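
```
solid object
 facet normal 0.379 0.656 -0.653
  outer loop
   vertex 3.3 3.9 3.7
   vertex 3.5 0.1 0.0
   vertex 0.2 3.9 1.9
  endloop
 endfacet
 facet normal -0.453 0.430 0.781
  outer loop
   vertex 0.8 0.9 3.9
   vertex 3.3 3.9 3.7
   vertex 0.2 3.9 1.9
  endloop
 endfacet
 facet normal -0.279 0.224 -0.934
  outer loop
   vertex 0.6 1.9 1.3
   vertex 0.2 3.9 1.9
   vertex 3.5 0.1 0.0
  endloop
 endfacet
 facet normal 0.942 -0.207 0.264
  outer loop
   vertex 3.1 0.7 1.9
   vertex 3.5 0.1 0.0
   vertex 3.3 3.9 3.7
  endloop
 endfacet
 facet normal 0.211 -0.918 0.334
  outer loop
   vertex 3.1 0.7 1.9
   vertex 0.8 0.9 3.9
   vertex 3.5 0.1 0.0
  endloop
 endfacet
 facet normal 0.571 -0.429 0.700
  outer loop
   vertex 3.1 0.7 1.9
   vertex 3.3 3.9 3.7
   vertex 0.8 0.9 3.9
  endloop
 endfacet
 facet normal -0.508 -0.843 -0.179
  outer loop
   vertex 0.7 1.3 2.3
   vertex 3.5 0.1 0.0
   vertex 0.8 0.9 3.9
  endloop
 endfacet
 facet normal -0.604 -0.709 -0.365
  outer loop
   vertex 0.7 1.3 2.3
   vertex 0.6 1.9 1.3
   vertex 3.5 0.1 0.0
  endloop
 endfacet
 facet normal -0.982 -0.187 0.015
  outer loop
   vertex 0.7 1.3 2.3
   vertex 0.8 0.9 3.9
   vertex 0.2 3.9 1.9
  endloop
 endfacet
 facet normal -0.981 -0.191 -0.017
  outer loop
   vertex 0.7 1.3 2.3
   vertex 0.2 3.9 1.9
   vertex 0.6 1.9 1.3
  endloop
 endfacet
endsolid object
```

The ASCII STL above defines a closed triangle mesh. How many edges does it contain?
15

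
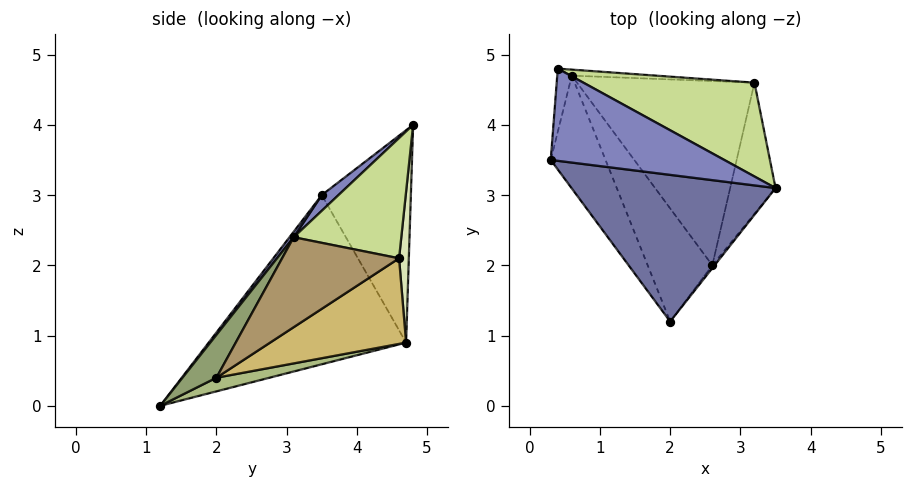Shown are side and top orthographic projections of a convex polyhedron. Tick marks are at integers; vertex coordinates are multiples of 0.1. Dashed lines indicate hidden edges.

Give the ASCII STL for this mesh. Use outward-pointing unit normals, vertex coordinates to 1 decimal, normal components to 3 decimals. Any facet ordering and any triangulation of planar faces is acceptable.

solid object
 facet normal 0.017 -0.789 0.614
  outer loop
   vertex 2.0 1.2 0.0
   vertex 3.5 3.1 2.4
   vertex 0.3 3.5 3.0
  endloop
 endfacet
 facet normal 0.071 -0.612 0.788
  outer loop
   vertex 0.4 4.8 4.0
   vertex 0.3 3.5 3.0
   vertex 3.5 3.1 2.4
  endloop
 endfacet
 facet normal -0.911 -0.289 -0.295
  outer loop
   vertex 0.6 4.7 0.9
   vertex 2.0 1.2 0.0
   vertex 0.3 3.5 3.0
  endloop
 endfacet
 facet normal -0.989 0.128 -0.068
  outer loop
   vertex 0.6 4.7 0.9
   vertex 0.3 3.5 3.0
   vertex 0.4 4.8 4.0
  endloop
 endfacet
 facet normal 0.809 -0.586 -0.042
  outer loop
   vertex 2.6 2.0 0.4
   vertex 3.5 3.1 2.4
   vertex 2.0 1.2 0.0
  endloop
 endfacet
 facet normal 0.196 0.317 -0.928
  outer loop
   vertex 2.6 2.0 0.4
   vertex 2.0 1.2 0.0
   vertex 0.6 4.7 0.9
  endloop
 endfacet
 facet normal 0.554 0.268 0.788
  outer loop
   vertex 3.2 4.6 2.1
   vertex 0.4 4.8 4.0
   vertex 3.5 3.1 2.4
  endloop
 endfacet
 facet normal 0.052 0.998 -0.029
  outer loop
   vertex 3.2 4.6 2.1
   vertex 0.6 4.7 0.9
   vertex 0.4 4.8 4.0
  endloop
 endfacet
 facet normal 0.889 0.088 -0.449
  outer loop
   vertex 3.2 4.6 2.1
   vertex 3.5 3.1 2.4
   vertex 2.6 2.0 0.4
  endloop
 endfacet
 facet normal 0.390 0.439 -0.809
  outer loop
   vertex 3.2 4.6 2.1
   vertex 2.6 2.0 0.4
   vertex 0.6 4.7 0.9
  endloop
 endfacet
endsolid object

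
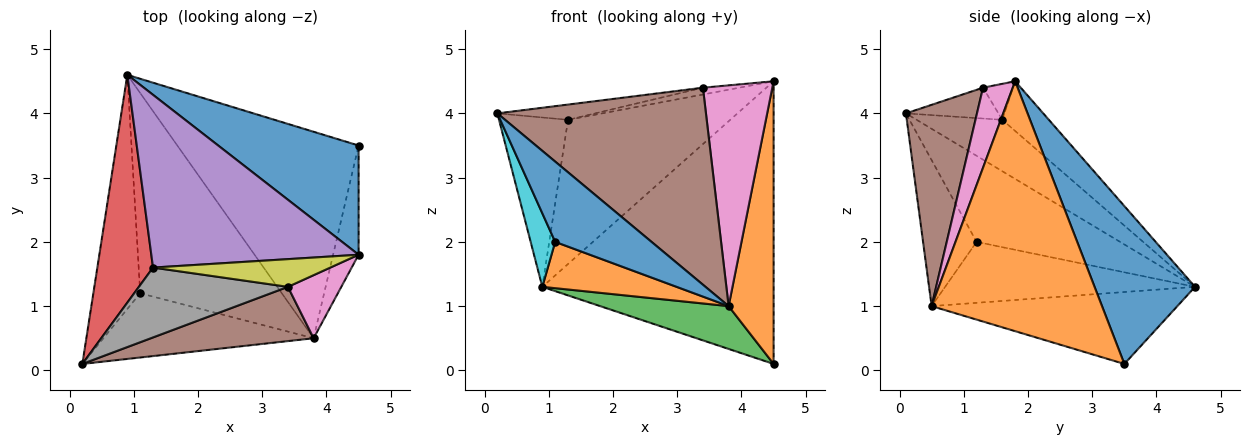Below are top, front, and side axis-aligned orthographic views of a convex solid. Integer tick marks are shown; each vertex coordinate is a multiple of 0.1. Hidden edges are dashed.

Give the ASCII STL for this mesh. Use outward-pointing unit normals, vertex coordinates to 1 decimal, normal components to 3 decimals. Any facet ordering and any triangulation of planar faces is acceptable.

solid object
 facet normal 0.376 0.865 0.334
  outer loop
   vertex 4.5 3.5 0.1
   vertex 0.9 4.6 1.3
   vertex 4.5 1.8 4.5
  endloop
 endfacet
 facet normal 0.962 -0.254 -0.098
  outer loop
   vertex 3.8 0.5 1.0
   vertex 4.5 3.5 0.1
   vertex 4.5 1.8 4.5
  endloop
 endfacet
 facet normal -0.362 -0.189 -0.913
  outer loop
   vertex 3.8 0.5 1.0
   vertex 0.9 4.6 1.3
   vertex 4.5 3.5 0.1
  endloop
 endfacet
 facet normal -0.595 0.479 0.645
  outer loop
   vertex 1.3 1.6 3.9
   vertex 0.9 4.6 1.3
   vertex 0.2 0.1 4.0
  endloop
 endfacet
 facet normal -0.181 0.630 0.755
  outer loop
   vertex 1.3 1.6 3.9
   vertex 4.5 1.8 4.5
   vertex 0.9 4.6 1.3
  endloop
 endfacet
 facet normal 0.312 -0.916 0.252
  outer loop
   vertex 3.4 1.3 4.4
   vertex 0.2 0.1 4.0
   vertex 3.8 0.5 1.0
  endloop
 endfacet
 facet normal 0.381 -0.889 0.254
  outer loop
   vertex 3.4 1.3 4.4
   vertex 3.8 0.5 1.0
   vertex 4.5 1.8 4.5
  endloop
 endfacet
 facet normal -0.198 0.209 0.958
  outer loop
   vertex 3.4 1.3 4.4
   vertex 1.3 1.6 3.9
   vertex 0.2 0.1 4.0
  endloop
 endfacet
 facet normal -0.193 0.235 0.953
  outer loop
   vertex 3.4 1.3 4.4
   vertex 4.5 1.8 4.5
   vertex 1.3 1.6 3.9
  endloop
 endfacet
 facet normal -0.869 -0.148 -0.473
  outer loop
   vertex 1.1 1.2 2.0
   vertex 0.2 0.1 4.0
   vertex 0.9 4.6 1.3
  endloop
 endfacet
 facet normal -0.398 -0.716 -0.573
  outer loop
   vertex 1.1 1.2 2.0
   vertex 3.8 0.5 1.0
   vertex 0.2 0.1 4.0
  endloop
 endfacet
 facet normal -0.387 -0.208 -0.899
  outer loop
   vertex 1.1 1.2 2.0
   vertex 0.9 4.6 1.3
   vertex 3.8 0.5 1.0
  endloop
 endfacet
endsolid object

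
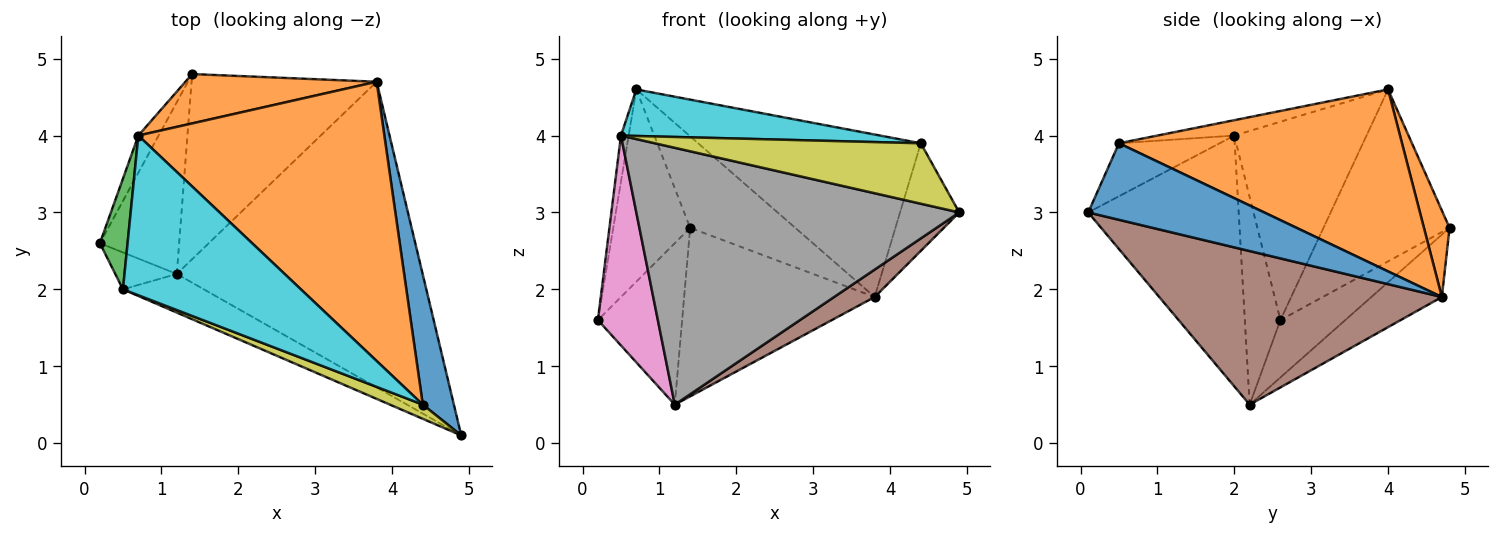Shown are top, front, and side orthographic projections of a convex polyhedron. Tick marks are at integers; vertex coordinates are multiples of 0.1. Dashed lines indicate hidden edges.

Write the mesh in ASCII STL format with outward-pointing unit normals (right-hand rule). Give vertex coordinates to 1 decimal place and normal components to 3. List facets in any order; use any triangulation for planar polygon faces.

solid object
 facet normal -0.850 0.518 -0.100
  outer loop
   vertex 0.7 4.0 4.6
   vertex 1.4 4.8 2.8
   vertex 0.2 2.6 1.6
  endloop
 endfacet
 facet normal 0.210 0.861 0.464
  outer loop
   vertex 3.8 4.7 1.9
   vertex 1.4 4.8 2.8
   vertex 0.7 4.0 4.6
  endloop
 endfacet
 facet normal -0.989 0.057 0.138
  outer loop
   vertex 0.5 2.0 4.0
   vertex 0.7 4.0 4.6
   vertex 0.2 2.6 1.6
  endloop
 endfacet
 facet normal -0.466 0.606 -0.644
  outer loop
   vertex 1.2 2.2 0.5
   vertex 0.2 2.6 1.6
   vertex 1.4 4.8 2.8
  endloop
 endfacet
 facet normal -0.242 0.653 -0.717
  outer loop
   vertex 1.2 2.2 0.5
   vertex 1.4 4.8 2.8
   vertex 3.8 4.7 1.9
  endloop
 endfacet
 facet normal 0.528 -0.076 -0.846
  outer loop
   vertex 1.2 2.2 0.5
   vertex 3.8 4.7 1.9
   vertex 4.9 0.1 3.0
  endloop
 endfacet
 facet normal -0.505 -0.850 -0.150
  outer loop
   vertex 1.2 2.2 0.5
   vertex 0.5 2.0 4.0
   vertex 0.2 2.6 1.6
  endloop
 endfacet
 facet normal -0.419 -0.898 -0.135
  outer loop
   vertex 1.2 2.2 0.5
   vertex 4.9 0.1 3.0
   vertex 0.5 2.0 4.0
  endloop
 endfacet
 facet normal -0.346 -0.914 0.214
  outer loop
   vertex 4.4 0.5 3.9
   vertex 0.5 2.0 4.0
   vertex 4.9 0.1 3.0
  endloop
 endfacet
 facet normal -0.083 -0.279 0.957
  outer loop
   vertex 4.4 0.5 3.9
   vertex 0.7 4.0 4.6
   vertex 0.5 2.0 4.0
  endloop
 endfacet
 facet normal 0.885 0.297 0.359
  outer loop
   vertex 4.4 0.5 3.9
   vertex 4.9 0.1 3.0
   vertex 3.8 4.7 1.9
  endloop
 endfacet
 facet normal 0.539 0.424 0.728
  outer loop
   vertex 4.4 0.5 3.9
   vertex 3.8 4.7 1.9
   vertex 0.7 4.0 4.6
  endloop
 endfacet
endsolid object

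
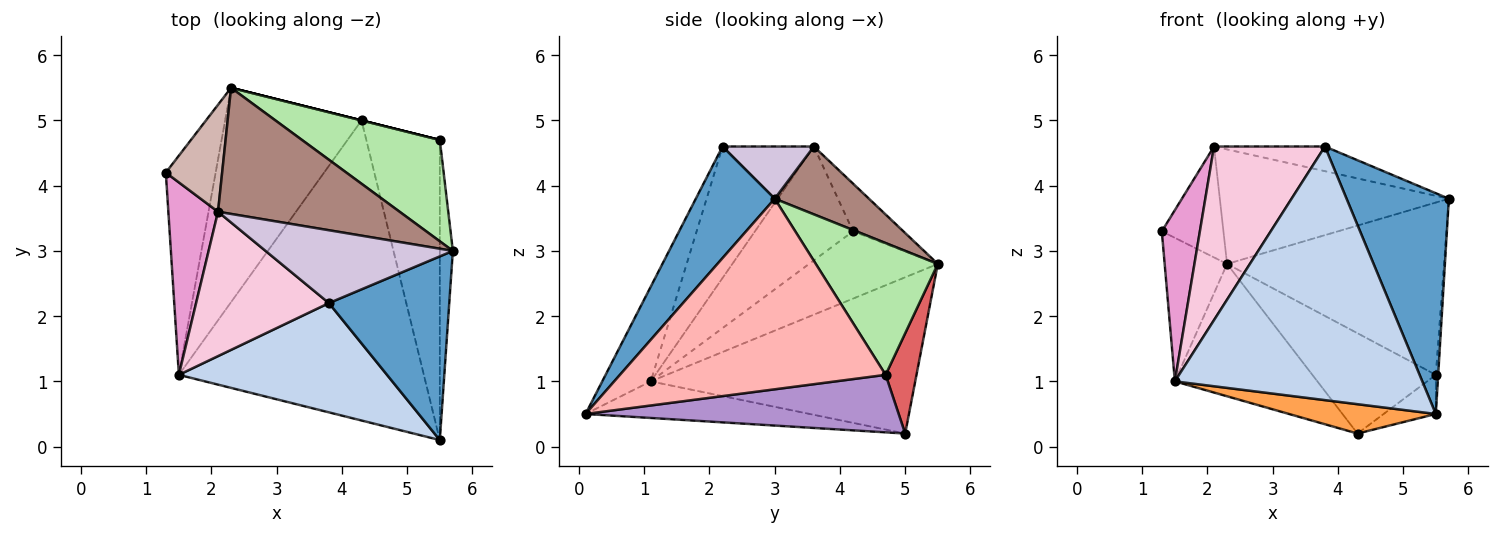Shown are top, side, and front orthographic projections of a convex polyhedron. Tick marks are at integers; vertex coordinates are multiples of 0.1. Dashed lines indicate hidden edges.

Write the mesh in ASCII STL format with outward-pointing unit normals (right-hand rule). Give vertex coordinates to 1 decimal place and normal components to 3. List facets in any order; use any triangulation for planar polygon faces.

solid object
 facet normal 0.510 -0.661 0.550
  outer loop
   vertex 3.8 2.2 4.6
   vertex 5.5 0.1 0.5
   vertex 5.7 3.0 3.8
  endloop
 endfacet
 facet normal -0.177 -0.904 0.389
  outer loop
   vertex 1.5 1.1 1.0
   vertex 5.5 0.1 0.5
   vertex 3.8 2.2 4.6
  endloop
 endfacet
 facet normal -0.147 -0.096 -0.984
  outer loop
   vertex 1.5 1.1 1.0
   vertex 4.3 5.0 0.2
   vertex 5.5 0.1 0.5
  endloop
 endfacet
 facet normal -0.749 0.363 -0.554
  outer loop
   vertex 1.5 1.1 1.0
   vertex 1.3 4.2 3.3
   vertex 2.3 5.5 2.8
  endloop
 endfacet
 facet normal -0.698 0.376 -0.609
  outer loop
   vertex 1.5 1.1 1.0
   vertex 2.3 5.5 2.8
   vertex 4.3 5.0 0.2
  endloop
 endfacet
 facet normal 0.436 0.776 0.456
  outer loop
   vertex 5.5 4.7 1.1
   vertex 2.3 5.5 2.8
   vertex 5.7 3.0 3.8
  endloop
 endfacet
 facet normal 0.243 0.970 0.000
  outer loop
   vertex 5.5 4.7 1.1
   vertex 4.3 5.0 0.2
   vertex 2.3 5.5 2.8
  endloop
 endfacet
 facet normal 0.998 0.009 -0.068
  outer loop
   vertex 5.5 4.7 1.1
   vertex 5.7 3.0 3.8
   vertex 5.5 0.1 0.5
  endloop
 endfacet
 facet normal 0.613 0.102 -0.783
  outer loop
   vertex 5.5 4.7 1.1
   vertex 5.5 0.1 0.5
   vertex 4.3 5.0 0.2
  endloop
 endfacet
 facet normal 0.255 0.310 0.916
  outer loop
   vertex 2.1 3.6 4.6
   vertex 3.8 2.2 4.6
   vertex 5.7 3.0 3.8
  endloop
 endfacet
 facet normal 0.267 0.648 0.714
  outer loop
   vertex 2.1 3.6 4.6
   vertex 5.7 3.0 3.8
   vertex 2.3 5.5 2.8
  endloop
 endfacet
 facet normal -0.507 0.620 0.598
  outer loop
   vertex 2.1 3.6 4.6
   vertex 2.3 5.5 2.8
   vertex 1.3 4.2 3.3
  endloop
 endfacet
 facet normal -0.864 -0.335 0.377
  outer loop
   vertex 2.1 3.6 4.6
   vertex 1.3 4.2 3.3
   vertex 1.5 1.1 1.0
  endloop
 endfacet
 facet normal -0.535 -0.650 0.540
  outer loop
   vertex 2.1 3.6 4.6
   vertex 1.5 1.1 1.0
   vertex 3.8 2.2 4.6
  endloop
 endfacet
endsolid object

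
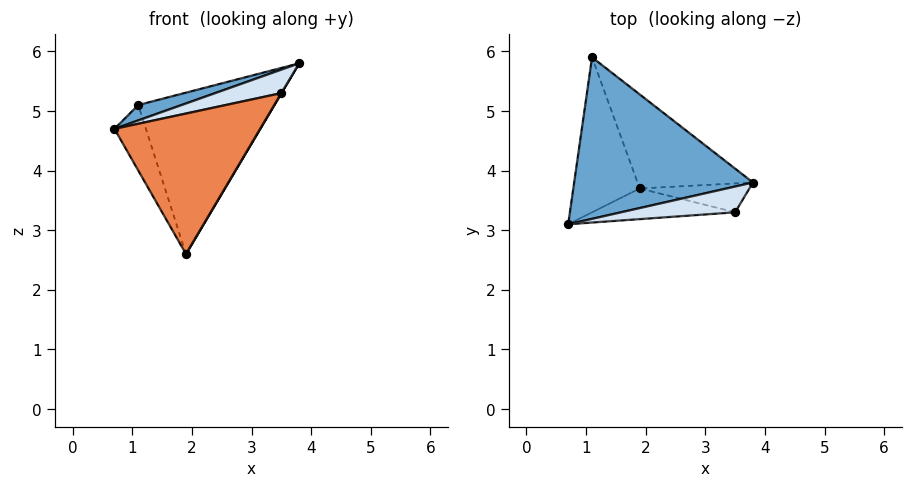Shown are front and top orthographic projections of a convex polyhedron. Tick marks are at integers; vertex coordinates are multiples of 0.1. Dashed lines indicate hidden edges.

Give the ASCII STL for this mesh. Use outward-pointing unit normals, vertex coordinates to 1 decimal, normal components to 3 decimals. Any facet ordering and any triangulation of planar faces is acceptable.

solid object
 facet normal -0.315 -0.090 0.945
  outer loop
   vertex 1.1 5.9 5.1
   vertex 0.7 3.1 4.7
   vertex 3.8 3.8 5.8
  endloop
 endfacet
 facet normal -0.875 0.189 -0.446
  outer loop
   vertex 1.9 3.7 2.6
   vertex 0.7 3.1 4.7
   vertex 1.1 5.9 5.1
  endloop
 endfacet
 facet normal 0.626 0.674 -0.393
  outer loop
   vertex 1.9 3.7 2.6
   vertex 1.1 5.9 5.1
   vertex 3.8 3.8 5.8
  endloop
 endfacet
 facet normal -0.110 -0.669 0.735
  outer loop
   vertex 3.5 3.3 5.3
   vertex 3.8 3.8 5.8
   vertex 0.7 3.1 4.7
  endloop
 endfacet
 facet normal 0.115 -0.971 -0.212
  outer loop
   vertex 3.5 3.3 5.3
   vertex 0.7 3.1 4.7
   vertex 1.9 3.7 2.6
  endloop
 endfacet
 facet normal 0.860 -0.006 -0.510
  outer loop
   vertex 3.5 3.3 5.3
   vertex 1.9 3.7 2.6
   vertex 3.8 3.8 5.8
  endloop
 endfacet
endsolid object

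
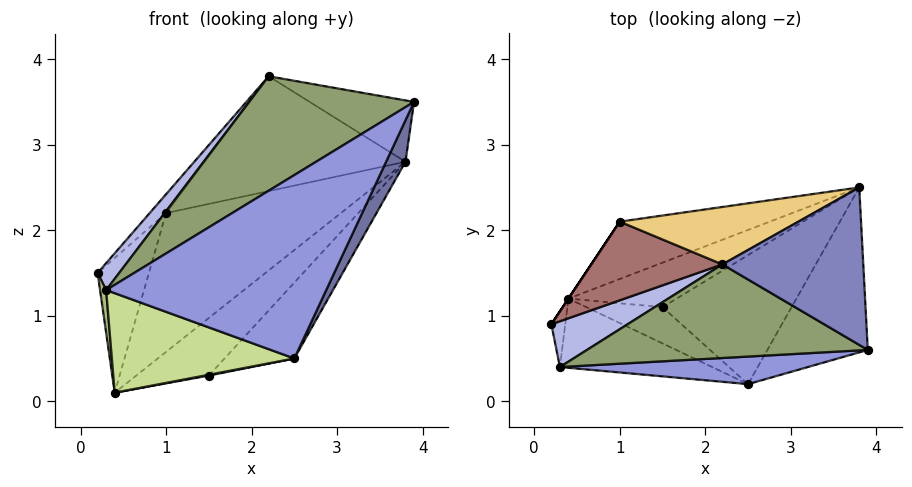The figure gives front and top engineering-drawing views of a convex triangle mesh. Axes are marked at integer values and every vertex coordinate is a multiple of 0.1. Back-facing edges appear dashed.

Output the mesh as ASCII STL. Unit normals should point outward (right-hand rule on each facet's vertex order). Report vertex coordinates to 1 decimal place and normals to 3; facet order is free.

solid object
 facet normal 0.907 -0.103 -0.409
  outer loop
   vertex 2.5 0.2 0.5
   vertex 3.8 2.5 2.8
   vertex 3.9 0.6 3.5
  endloop
 endfacet
 facet normal 0.354 0.340 0.872
  outer loop
   vertex 2.2 1.6 3.8
   vertex 3.9 0.6 3.5
   vertex 3.8 2.5 2.8
  endloop
 endfacet
 facet normal -0.036 -0.988 0.148
  outer loop
   vertex 0.3 0.4 1.3
   vertex 2.5 0.2 0.5
   vertex 3.9 0.6 3.5
  endloop
 endfacet
 facet normal -0.631 -0.394 0.669
  outer loop
   vertex 0.3 0.4 1.3
   vertex 2.2 1.6 3.8
   vertex 0.2 0.9 1.5
  endloop
 endfacet
 facet normal -0.325 -0.732 0.599
  outer loop
   vertex 0.3 0.4 1.3
   vertex 3.9 0.6 3.5
   vertex 2.2 1.6 3.8
  endloop
 endfacet
 facet normal -0.977 -0.129 -0.167
  outer loop
   vertex 0.4 1.2 0.1
   vertex 0.3 0.4 1.3
   vertex 0.2 0.9 1.5
  endloop
 endfacet
 facet normal -0.272 -0.790 -0.549
  outer loop
   vertex 0.4 1.2 0.1
   vertex 2.5 0.2 0.5
   vertex 0.3 0.4 1.3
  endloop
 endfacet
 facet normal 0.532 0.429 -0.730
  outer loop
   vertex 1.5 1.1 0.3
   vertex 3.8 2.5 2.8
   vertex 2.5 0.2 0.5
  endloop
 endfacet
 facet normal 0.180 0.778 -0.602
  outer loop
   vertex 1.5 1.1 0.3
   vertex 0.4 1.2 0.1
   vertex 3.8 2.5 2.8
  endloop
 endfacet
 facet normal 0.177 -0.022 -0.984
  outer loop
   vertex 1.5 1.1 0.3
   vertex 2.5 0.2 0.5
   vertex 0.4 1.2 0.1
  endloop
 endfacet
 facet normal -0.218 0.873 0.436
  outer loop
   vertex 1.0 2.1 2.2
   vertex 2.2 1.6 3.8
   vertex 3.8 2.5 2.8
  endloop
 endfacet
 facet normal -0.050 0.923 -0.381
  outer loop
   vertex 1.0 2.1 2.2
   vertex 3.8 2.5 2.8
   vertex 0.4 1.2 0.1
  endloop
 endfacet
 facet normal -0.768 0.149 0.623
  outer loop
   vertex 1.0 2.1 2.2
   vertex 0.2 0.9 1.5
   vertex 2.2 1.6 3.8
  endloop
 endfacet
 facet normal -0.832 0.555 0.000
  outer loop
   vertex 1.0 2.1 2.2
   vertex 0.4 1.2 0.1
   vertex 0.2 0.9 1.5
  endloop
 endfacet
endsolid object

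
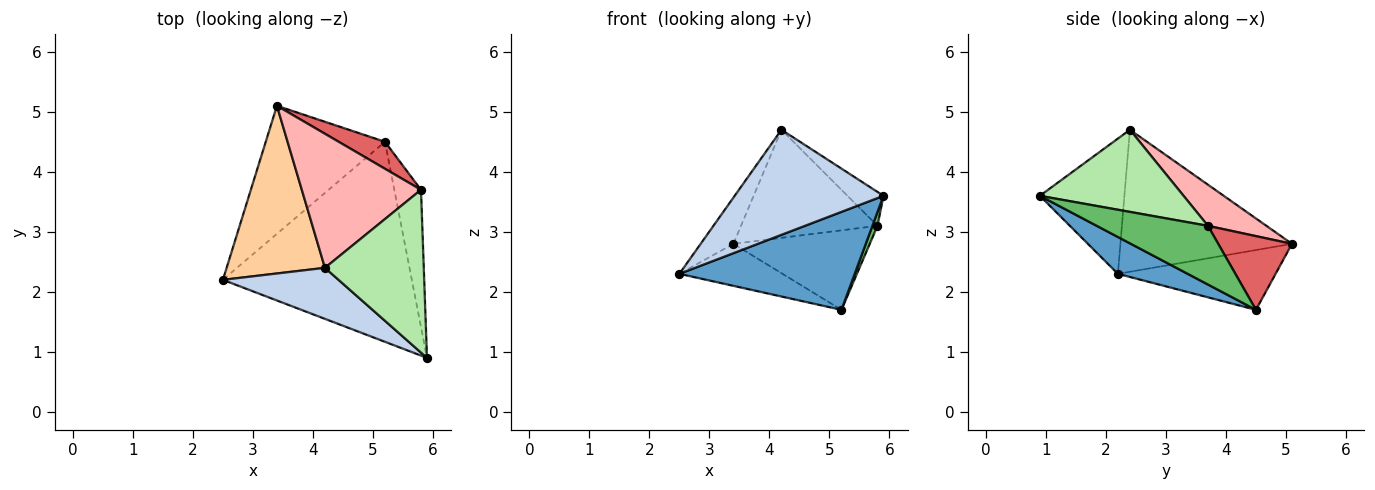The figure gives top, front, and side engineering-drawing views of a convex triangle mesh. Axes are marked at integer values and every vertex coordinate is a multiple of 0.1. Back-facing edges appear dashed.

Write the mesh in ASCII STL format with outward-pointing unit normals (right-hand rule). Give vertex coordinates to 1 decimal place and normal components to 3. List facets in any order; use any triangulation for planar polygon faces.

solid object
 facet normal 0.173 -0.433 -0.885
  outer loop
   vertex 5.2 4.5 1.7
   vertex 5.9 0.9 3.6
   vertex 2.5 2.2 2.3
  endloop
 endfacet
 facet normal -0.455 -0.801 0.389
  outer loop
   vertex 4.2 2.4 4.7
   vertex 2.5 2.2 2.3
   vertex 5.9 0.9 3.6
  endloop
 endfacet
 facet normal -0.430 0.281 -0.858
  outer loop
   vertex 3.4 5.1 2.8
   vertex 5.2 4.5 1.7
   vertex 2.5 2.2 2.3
  endloop
 endfacet
 facet normal -0.812 0.155 0.562
  outer loop
   vertex 3.4 5.1 2.8
   vertex 2.5 2.2 2.3
   vertex 4.2 2.4 4.7
  endloop
 endfacet
 facet normal 0.910 -0.041 -0.413
  outer loop
   vertex 5.8 3.7 3.1
   vertex 5.9 0.9 3.6
   vertex 5.2 4.5 1.7
  endloop
 endfacet
 facet normal 0.631 0.158 0.759
  outer loop
   vertex 5.8 3.7 3.1
   vertex 4.2 2.4 4.7
   vertex 5.9 0.9 3.6
  endloop
 endfacet
 facet normal 0.456 0.843 0.286
  outer loop
   vertex 5.8 3.7 3.1
   vertex 5.2 4.5 1.7
   vertex 3.4 5.1 2.8
  endloop
 endfacet
 facet normal 0.260 0.606 0.752
  outer loop
   vertex 5.8 3.7 3.1
   vertex 3.4 5.1 2.8
   vertex 4.2 2.4 4.7
  endloop
 endfacet
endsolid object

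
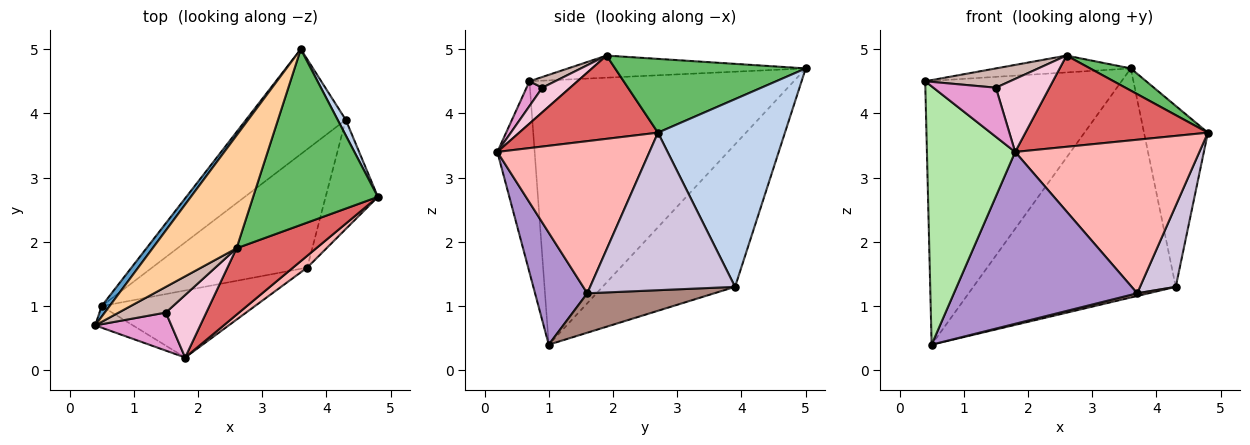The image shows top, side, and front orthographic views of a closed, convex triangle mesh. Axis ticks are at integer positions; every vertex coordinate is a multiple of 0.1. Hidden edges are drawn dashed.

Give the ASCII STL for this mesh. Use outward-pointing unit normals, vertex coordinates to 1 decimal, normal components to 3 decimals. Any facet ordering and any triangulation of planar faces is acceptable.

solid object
 facet normal -0.803 0.596 0.024
  outer loop
   vertex 0.5 1.0 0.4
   vertex 0.4 0.7 4.5
   vertex 3.6 5.0 4.7
  endloop
 endfacet
 facet normal 0.893 0.449 0.039
  outer loop
   vertex 4.3 3.9 1.3
   vertex 3.6 5.0 4.7
   vertex 4.8 2.7 3.7
  endloop
 endfacet
 facet normal -0.511 0.781 -0.358
  outer loop
   vertex 4.3 3.9 1.3
   vertex 0.5 1.0 0.4
   vertex 3.6 5.0 4.7
  endloop
 endfacet
 facet normal -0.252 0.143 0.957
  outer loop
   vertex 2.6 1.9 4.9
   vertex 3.6 5.0 4.7
   vertex 0.4 0.7 4.5
  endloop
 endfacet
 facet normal 0.506 -0.108 0.856
  outer loop
   vertex 2.6 1.9 4.9
   vertex 4.8 2.7 3.7
   vertex 3.6 5.0 4.7
  endloop
 endfacet
 facet normal -0.388 -0.918 -0.077
  outer loop
   vertex 1.8 0.2 3.4
   vertex 0.4 0.7 4.5
   vertex 0.5 1.0 0.4
  endloop
 endfacet
 facet normal 0.524 -0.689 0.501
  outer loop
   vertex 1.8 0.2 3.4
   vertex 4.8 2.7 3.7
   vertex 2.6 1.9 4.9
  endloop
 endfacet
 facet normal 0.636 -0.770 0.059
  outer loop
   vertex 3.7 1.6 1.2
   vertex 4.8 2.7 3.7
   vertex 1.8 0.2 3.4
  endloop
 endfacet
 facet normal 0.257 -0.900 -0.351
  outer loop
   vertex 3.7 1.6 1.2
   vertex 1.8 0.2 3.4
   vertex 0.5 1.0 0.4
  endloop
 endfacet
 facet normal 0.924 -0.228 -0.306
  outer loop
   vertex 3.7 1.6 1.2
   vertex 4.3 3.9 1.3
   vertex 4.8 2.7 3.7
  endloop
 endfacet
 facet normal 0.246 -0.022 -0.969
  outer loop
   vertex 3.7 1.6 1.2
   vertex 0.5 1.0 0.4
   vertex 4.3 3.9 1.3
  endloop
 endfacet
 facet normal 0.179 -0.590 0.787
  outer loop
   vertex 1.5 0.9 4.4
   vertex 2.6 1.9 4.9
   vertex 0.4 0.7 4.5
  endloop
 endfacet
 facet normal 0.196 -0.775 0.601
  outer loop
   vertex 1.5 0.9 4.4
   vertex 0.4 0.7 4.5
   vertex 1.8 0.2 3.4
  endloop
 endfacet
 facet normal 0.367 -0.707 0.605
  outer loop
   vertex 1.5 0.9 4.4
   vertex 1.8 0.2 3.4
   vertex 2.6 1.9 4.9
  endloop
 endfacet
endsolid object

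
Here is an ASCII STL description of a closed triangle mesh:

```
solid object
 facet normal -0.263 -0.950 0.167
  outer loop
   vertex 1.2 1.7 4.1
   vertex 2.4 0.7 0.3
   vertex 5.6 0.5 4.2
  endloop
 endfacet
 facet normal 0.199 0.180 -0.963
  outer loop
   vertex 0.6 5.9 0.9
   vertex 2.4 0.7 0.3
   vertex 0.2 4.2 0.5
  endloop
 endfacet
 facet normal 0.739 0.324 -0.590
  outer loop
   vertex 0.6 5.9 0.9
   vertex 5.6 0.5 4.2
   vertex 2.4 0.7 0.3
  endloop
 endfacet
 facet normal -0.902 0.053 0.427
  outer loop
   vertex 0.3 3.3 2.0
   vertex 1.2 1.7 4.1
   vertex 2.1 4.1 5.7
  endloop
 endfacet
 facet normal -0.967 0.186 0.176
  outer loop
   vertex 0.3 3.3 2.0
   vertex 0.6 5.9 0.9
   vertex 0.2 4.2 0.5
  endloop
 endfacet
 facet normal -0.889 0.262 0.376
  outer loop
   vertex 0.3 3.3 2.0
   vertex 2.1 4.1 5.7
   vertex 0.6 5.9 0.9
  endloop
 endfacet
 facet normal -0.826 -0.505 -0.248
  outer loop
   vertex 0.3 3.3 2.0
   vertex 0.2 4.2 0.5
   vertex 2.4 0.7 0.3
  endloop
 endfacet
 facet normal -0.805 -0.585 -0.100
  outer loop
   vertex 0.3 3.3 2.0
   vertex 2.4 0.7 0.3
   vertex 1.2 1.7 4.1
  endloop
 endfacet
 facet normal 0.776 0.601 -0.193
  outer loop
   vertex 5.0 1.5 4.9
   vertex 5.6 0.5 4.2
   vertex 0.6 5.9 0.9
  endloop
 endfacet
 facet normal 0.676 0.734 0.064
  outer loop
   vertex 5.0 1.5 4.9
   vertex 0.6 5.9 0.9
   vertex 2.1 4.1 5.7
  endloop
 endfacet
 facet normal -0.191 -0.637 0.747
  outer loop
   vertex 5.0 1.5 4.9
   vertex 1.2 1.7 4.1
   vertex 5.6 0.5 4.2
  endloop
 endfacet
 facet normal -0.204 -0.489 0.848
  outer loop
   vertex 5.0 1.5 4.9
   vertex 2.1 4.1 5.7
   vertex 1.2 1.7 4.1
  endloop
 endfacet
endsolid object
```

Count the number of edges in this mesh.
18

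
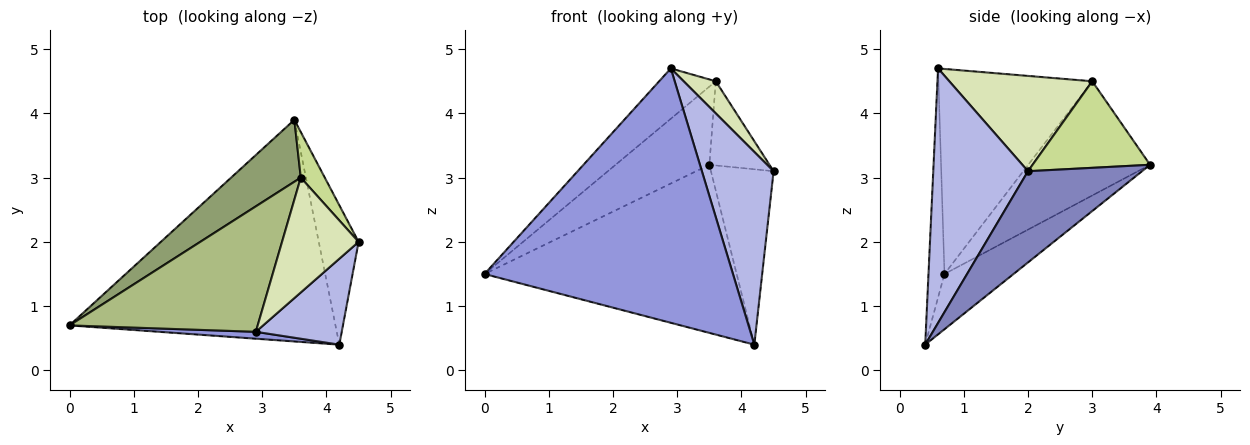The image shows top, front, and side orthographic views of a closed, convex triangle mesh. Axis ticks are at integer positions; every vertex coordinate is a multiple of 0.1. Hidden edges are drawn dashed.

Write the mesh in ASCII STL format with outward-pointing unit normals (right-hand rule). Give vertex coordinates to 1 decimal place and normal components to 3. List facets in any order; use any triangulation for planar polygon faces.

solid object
 facet normal -0.163 0.596 -0.786
  outer loop
   vertex 4.2 0.4 0.4
   vertex 0.0 0.7 1.5
   vertex 3.5 3.9 3.2
  endloop
 endfacet
 facet normal 0.819 0.450 -0.357
  outer loop
   vertex 4.2 0.4 0.4
   vertex 3.5 3.9 3.2
   vertex 4.5 2.0 3.1
  endloop
 endfacet
 facet normal -0.064 -0.998 0.027
  outer loop
   vertex 4.2 0.4 0.4
   vertex 2.9 0.6 4.7
   vertex 0.0 0.7 1.5
  endloop
 endfacet
 facet normal 0.770 -0.583 0.260
  outer loop
   vertex 4.2 0.4 0.4
   vertex 4.5 2.0 3.1
   vertex 2.9 0.6 4.7
  endloop
 endfacet
 facet normal -0.713 0.549 0.435
  outer loop
   vertex 3.6 3.0 4.5
   vertex 3.5 3.9 3.2
   vertex 0.0 0.7 1.5
  endloop
 endfacet
 facet normal -0.711 0.262 0.653
  outer loop
   vertex 3.6 3.0 4.5
   vertex 0.0 0.7 1.5
   vertex 2.9 0.6 4.7
  endloop
 endfacet
 facet normal 0.864 0.442 0.240
  outer loop
   vertex 3.6 3.0 4.5
   vertex 4.5 2.0 3.1
   vertex 3.5 3.9 3.2
  endloop
 endfacet
 facet normal 0.768 -0.173 0.617
  outer loop
   vertex 3.6 3.0 4.5
   vertex 2.9 0.6 4.7
   vertex 4.5 2.0 3.1
  endloop
 endfacet
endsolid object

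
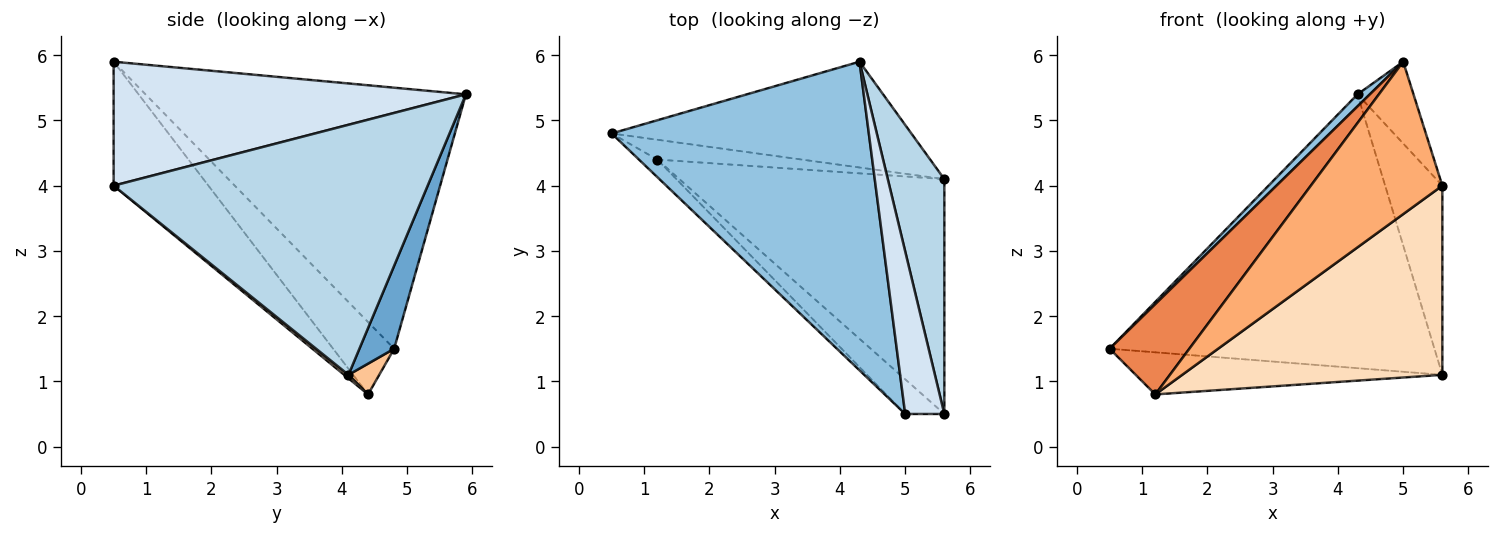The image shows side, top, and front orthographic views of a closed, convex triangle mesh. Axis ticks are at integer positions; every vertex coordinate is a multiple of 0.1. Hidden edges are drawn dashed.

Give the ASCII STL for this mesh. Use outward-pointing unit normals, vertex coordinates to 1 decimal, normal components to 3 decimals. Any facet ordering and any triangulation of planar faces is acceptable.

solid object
 facet normal 0.099 0.928 -0.359
  outer loop
   vertex 4.3 5.9 5.4
   vertex 5.6 4.1 1.1
   vertex 0.5 4.8 1.5
  endloop
 endfacet
 facet normal -0.712 -0.027 0.702
  outer loop
   vertex 4.3 5.9 5.4
   vertex 0.5 4.8 1.5
   vertex 5.0 0.5 5.9
  endloop
 endfacet
 facet normal 0.960 0.175 0.217
  outer loop
   vertex 5.6 0.5 4.0
   vertex 5.6 4.1 1.1
   vertex 4.3 5.9 5.4
  endloop
 endfacet
 facet normal 0.943 0.150 0.298
  outer loop
   vertex 5.6 0.5 4.0
   vertex 4.3 5.9 5.4
   vertex 5.0 0.5 5.9
  endloop
 endfacet
 facet normal -0.601 -0.785 -0.152
  outer loop
   vertex 1.2 4.4 0.8
   vertex 5.0 0.5 5.9
   vertex 0.5 4.8 1.5
  endloop
 endfacet
 facet normal -0.575 -0.798 -0.182
  outer loop
   vertex 1.2 4.4 0.8
   vertex 5.6 0.5 4.0
   vertex 5.0 0.5 5.9
  endloop
 endfacet
 facet normal 0.090 0.901 -0.424
  outer loop
   vertex 1.2 4.4 0.8
   vertex 0.5 4.8 1.5
   vertex 5.6 4.1 1.1
  endloop
 endfacet
 facet normal 0.010 -0.627 -0.779
  outer loop
   vertex 1.2 4.4 0.8
   vertex 5.6 4.1 1.1
   vertex 5.6 0.5 4.0
  endloop
 endfacet
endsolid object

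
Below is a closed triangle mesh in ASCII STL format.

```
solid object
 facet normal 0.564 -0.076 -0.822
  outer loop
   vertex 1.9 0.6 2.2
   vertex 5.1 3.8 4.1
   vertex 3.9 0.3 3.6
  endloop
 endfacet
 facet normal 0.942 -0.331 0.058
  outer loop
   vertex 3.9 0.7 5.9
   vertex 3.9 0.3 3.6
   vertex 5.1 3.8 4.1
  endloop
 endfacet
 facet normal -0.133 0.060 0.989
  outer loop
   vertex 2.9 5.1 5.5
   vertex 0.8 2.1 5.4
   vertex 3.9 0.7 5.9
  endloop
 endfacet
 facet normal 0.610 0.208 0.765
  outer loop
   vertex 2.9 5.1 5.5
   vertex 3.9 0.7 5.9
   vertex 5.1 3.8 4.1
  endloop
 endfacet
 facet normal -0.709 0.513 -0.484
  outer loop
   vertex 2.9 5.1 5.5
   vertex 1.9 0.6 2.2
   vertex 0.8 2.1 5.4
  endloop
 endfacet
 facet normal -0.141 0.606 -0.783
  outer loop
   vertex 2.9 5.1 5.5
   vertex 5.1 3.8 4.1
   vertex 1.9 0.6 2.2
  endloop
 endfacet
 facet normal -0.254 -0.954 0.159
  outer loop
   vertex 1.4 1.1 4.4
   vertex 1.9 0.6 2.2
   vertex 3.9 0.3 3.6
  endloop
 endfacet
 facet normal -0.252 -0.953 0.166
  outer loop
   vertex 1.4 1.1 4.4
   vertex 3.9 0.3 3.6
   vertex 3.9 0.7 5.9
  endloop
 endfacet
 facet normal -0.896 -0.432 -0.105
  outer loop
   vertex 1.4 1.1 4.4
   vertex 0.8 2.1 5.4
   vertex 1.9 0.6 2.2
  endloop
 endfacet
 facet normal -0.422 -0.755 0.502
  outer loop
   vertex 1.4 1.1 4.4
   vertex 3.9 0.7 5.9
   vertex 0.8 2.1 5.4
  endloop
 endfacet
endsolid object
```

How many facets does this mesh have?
10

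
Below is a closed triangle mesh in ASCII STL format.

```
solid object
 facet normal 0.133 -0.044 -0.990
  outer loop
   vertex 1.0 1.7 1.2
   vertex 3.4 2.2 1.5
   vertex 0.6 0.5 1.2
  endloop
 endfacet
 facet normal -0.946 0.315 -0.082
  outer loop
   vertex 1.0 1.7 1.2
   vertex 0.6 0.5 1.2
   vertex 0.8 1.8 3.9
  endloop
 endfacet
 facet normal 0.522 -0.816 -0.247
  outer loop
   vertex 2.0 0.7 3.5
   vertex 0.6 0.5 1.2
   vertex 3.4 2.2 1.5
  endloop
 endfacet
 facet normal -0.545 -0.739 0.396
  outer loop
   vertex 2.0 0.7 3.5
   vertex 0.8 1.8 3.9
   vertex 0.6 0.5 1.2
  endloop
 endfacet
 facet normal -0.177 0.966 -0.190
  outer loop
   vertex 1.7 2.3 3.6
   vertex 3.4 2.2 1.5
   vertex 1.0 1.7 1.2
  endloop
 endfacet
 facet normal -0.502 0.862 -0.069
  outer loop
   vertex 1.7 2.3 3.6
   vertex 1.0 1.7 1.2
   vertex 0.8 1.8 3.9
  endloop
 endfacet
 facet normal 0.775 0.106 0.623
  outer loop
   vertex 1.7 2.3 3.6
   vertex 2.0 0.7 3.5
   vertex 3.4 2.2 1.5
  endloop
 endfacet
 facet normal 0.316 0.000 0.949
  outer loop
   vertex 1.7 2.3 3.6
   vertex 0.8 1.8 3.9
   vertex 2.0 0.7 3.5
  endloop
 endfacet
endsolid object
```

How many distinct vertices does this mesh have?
6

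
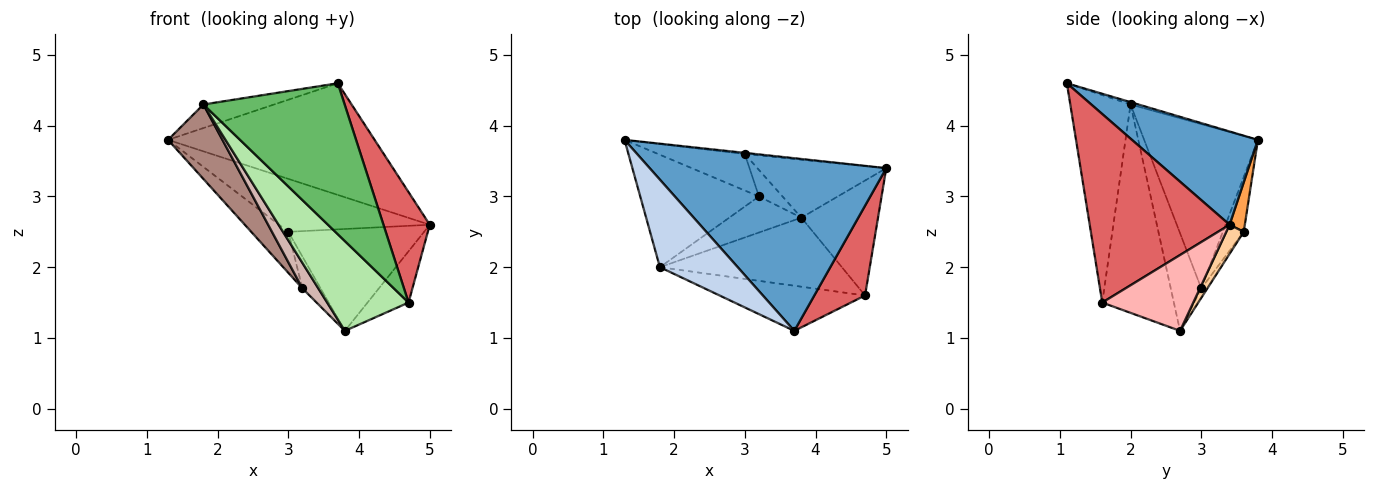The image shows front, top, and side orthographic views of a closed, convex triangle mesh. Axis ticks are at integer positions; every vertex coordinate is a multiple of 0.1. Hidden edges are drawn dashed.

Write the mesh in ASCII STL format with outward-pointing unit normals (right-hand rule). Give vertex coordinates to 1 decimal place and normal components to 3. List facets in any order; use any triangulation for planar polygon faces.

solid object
 facet normal 0.314 0.516 0.797
  outer loop
   vertex 3.7 1.1 4.6
   vertex 5.0 3.4 2.6
   vertex 1.3 3.8 3.8
  endloop
 endfacet
 facet normal -0.029 0.260 0.965
  outer loop
   vertex 1.8 2.0 4.3
   vertex 3.7 1.1 4.6
   vertex 1.3 3.8 3.8
  endloop
 endfacet
 facet normal 0.101 0.995 -0.022
  outer loop
   vertex 3.0 3.6 2.5
   vertex 1.3 3.8 3.8
   vertex 5.0 3.4 2.6
  endloop
 endfacet
 facet normal 0.111 0.864 -0.492
  outer loop
   vertex 3.0 3.6 2.5
   vertex 5.0 3.4 2.6
   vertex 3.8 2.7 1.1
  endloop
 endfacet
 facet normal -0.378 -0.887 -0.265
  outer loop
   vertex 4.7 1.6 1.5
   vertex 3.7 1.1 4.6
   vertex 1.8 2.0 4.3
  endloop
 endfacet
 facet normal -0.572 -0.650 -0.500
  outer loop
   vertex 4.7 1.6 1.5
   vertex 1.8 2.0 4.3
   vertex 3.8 2.7 1.1
  endloop
 endfacet
 facet normal 0.920 -0.305 0.248
  outer loop
   vertex 4.7 1.6 1.5
   vertex 5.0 3.4 2.6
   vertex 3.7 1.1 4.6
  endloop
 endfacet
 facet normal 0.671 0.302 -0.677
  outer loop
   vertex 4.7 1.6 1.5
   vertex 3.8 2.7 1.1
   vertex 5.0 3.4 2.6
  endloop
 endfacet
 facet normal -0.388 0.688 -0.613
  outer loop
   vertex 3.2 3.0 1.7
   vertex 1.3 3.8 3.8
   vertex 3.0 3.6 2.5
  endloop
 endfacet
 facet normal -0.248 0.744 -0.620
  outer loop
   vertex 3.2 3.0 1.7
   vertex 3.0 3.6 2.5
   vertex 3.8 2.7 1.1
  endloop
 endfacet
 facet normal -0.756 -0.362 -0.546
  outer loop
   vertex 3.2 3.0 1.7
   vertex 1.8 2.0 4.3
   vertex 1.3 3.8 3.8
  endloop
 endfacet
 facet normal -0.742 -0.387 -0.548
  outer loop
   vertex 3.2 3.0 1.7
   vertex 3.8 2.7 1.1
   vertex 1.8 2.0 4.3
  endloop
 endfacet
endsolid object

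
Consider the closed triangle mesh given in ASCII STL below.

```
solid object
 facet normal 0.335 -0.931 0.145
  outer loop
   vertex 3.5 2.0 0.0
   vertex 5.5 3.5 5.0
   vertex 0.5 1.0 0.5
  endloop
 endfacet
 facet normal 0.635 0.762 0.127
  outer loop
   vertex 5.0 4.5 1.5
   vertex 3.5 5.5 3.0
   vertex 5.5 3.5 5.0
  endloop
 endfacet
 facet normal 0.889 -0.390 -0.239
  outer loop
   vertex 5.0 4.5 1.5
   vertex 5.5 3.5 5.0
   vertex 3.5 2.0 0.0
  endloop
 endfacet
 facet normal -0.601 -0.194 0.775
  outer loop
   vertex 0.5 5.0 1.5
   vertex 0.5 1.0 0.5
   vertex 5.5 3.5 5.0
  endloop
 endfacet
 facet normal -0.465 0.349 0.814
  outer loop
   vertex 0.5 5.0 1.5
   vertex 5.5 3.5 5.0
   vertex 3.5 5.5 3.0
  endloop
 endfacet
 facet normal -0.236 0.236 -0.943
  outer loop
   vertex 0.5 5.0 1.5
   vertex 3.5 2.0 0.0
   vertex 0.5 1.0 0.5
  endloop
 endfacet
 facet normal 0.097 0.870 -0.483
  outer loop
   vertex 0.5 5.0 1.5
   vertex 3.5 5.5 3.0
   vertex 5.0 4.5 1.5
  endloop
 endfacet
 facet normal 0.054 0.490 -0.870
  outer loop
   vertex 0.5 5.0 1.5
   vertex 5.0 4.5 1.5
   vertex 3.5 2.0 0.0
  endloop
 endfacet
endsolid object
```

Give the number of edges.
12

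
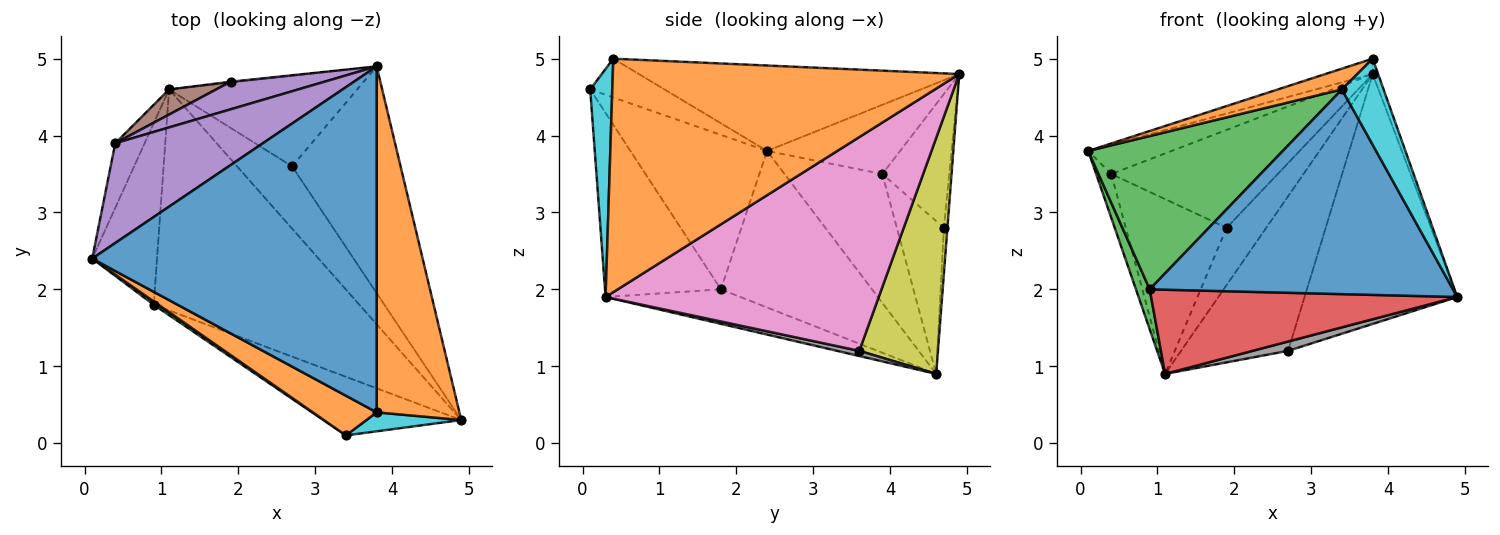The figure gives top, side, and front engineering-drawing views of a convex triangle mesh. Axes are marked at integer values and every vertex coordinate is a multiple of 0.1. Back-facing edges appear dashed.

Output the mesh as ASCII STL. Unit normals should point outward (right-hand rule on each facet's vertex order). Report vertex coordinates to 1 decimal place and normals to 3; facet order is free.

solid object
 facet normal -0.287 0.043 0.957
  outer loop
   vertex 3.8 0.4 5.0
   vertex 3.8 4.9 4.8
   vertex 0.1 2.4 3.8
  endloop
 endfacet
 facet normal 0.942 0.015 0.334
  outer loop
   vertex 3.8 0.4 5.0
   vertex 4.9 0.3 1.9
   vertex 3.8 4.9 4.8
  endloop
 endfacet
 facet normal -0.921 -0.084 -0.381
  outer loop
   vertex 0.9 1.8 2.0
   vertex 0.1 2.4 3.8
   vertex 1.1 4.6 0.9
  endloop
 endfacet
 facet normal -0.155 -0.352 -0.923
  outer loop
   vertex 0.9 1.8 2.0
   vertex 1.1 4.6 0.9
   vertex 4.9 0.3 1.9
  endloop
 endfacet
 facet normal -0.410 0.257 0.875
  outer loop
   vertex 0.4 3.9 3.5
   vertex 0.1 2.4 3.8
   vertex 3.8 4.9 4.8
  endloop
 endfacet
 facet normal -0.964 0.149 -0.219
  outer loop
   vertex 0.4 3.9 3.5
   vertex 1.1 4.6 0.9
   vertex 0.1 2.4 3.8
  endloop
 endfacet
 facet normal 0.798 0.446 -0.405
  outer loop
   vertex 2.7 3.6 1.2
   vertex 3.8 4.9 4.8
   vertex 4.9 0.3 1.9
  endloop
 endfacet
 facet normal 0.093 -0.147 -0.985
  outer loop
   vertex 2.7 3.6 1.2
   vertex 4.9 0.3 1.9
   vertex 1.1 4.6 0.9
  endloop
 endfacet
 facet normal 0.535 0.729 -0.427
  outer loop
   vertex 2.7 3.6 1.2
   vertex 1.1 4.6 0.9
   vertex 3.8 4.9 4.8
  endloop
 endfacet
 facet normal 0.460 -0.867 0.191
  outer loop
   vertex 3.4 0.1 4.6
   vertex 4.9 0.3 1.9
   vertex 3.8 0.4 5.0
  endloop
 endfacet
 facet normal -0.345 -0.902 -0.258
  outer loop
   vertex 3.4 0.1 4.6
   vertex 0.9 1.8 2.0
   vertex 4.9 0.3 1.9
  endloop
 endfacet
 facet normal -0.474 -0.408 0.780
  outer loop
   vertex 3.4 0.1 4.6
   vertex 3.8 0.4 5.0
   vertex 0.1 2.4 3.8
  endloop
 endfacet
 facet normal -0.575 -0.818 0.017
  outer loop
   vertex 3.4 0.1 4.6
   vertex 0.1 2.4 3.8
   vertex 0.9 1.8 2.0
  endloop
 endfacet
 facet normal -0.089 0.996 -0.015
  outer loop
   vertex 1.9 4.7 2.8
   vertex 3.8 4.9 4.8
   vertex 1.1 4.6 0.9
  endloop
 endfacet
 facet normal -0.361 0.898 0.253
  outer loop
   vertex 1.9 4.7 2.8
   vertex 0.4 3.9 3.5
   vertex 3.8 4.9 4.8
  endloop
 endfacet
 facet normal -0.419 0.899 0.129
  outer loop
   vertex 1.9 4.7 2.8
   vertex 1.1 4.6 0.9
   vertex 0.4 3.9 3.5
  endloop
 endfacet
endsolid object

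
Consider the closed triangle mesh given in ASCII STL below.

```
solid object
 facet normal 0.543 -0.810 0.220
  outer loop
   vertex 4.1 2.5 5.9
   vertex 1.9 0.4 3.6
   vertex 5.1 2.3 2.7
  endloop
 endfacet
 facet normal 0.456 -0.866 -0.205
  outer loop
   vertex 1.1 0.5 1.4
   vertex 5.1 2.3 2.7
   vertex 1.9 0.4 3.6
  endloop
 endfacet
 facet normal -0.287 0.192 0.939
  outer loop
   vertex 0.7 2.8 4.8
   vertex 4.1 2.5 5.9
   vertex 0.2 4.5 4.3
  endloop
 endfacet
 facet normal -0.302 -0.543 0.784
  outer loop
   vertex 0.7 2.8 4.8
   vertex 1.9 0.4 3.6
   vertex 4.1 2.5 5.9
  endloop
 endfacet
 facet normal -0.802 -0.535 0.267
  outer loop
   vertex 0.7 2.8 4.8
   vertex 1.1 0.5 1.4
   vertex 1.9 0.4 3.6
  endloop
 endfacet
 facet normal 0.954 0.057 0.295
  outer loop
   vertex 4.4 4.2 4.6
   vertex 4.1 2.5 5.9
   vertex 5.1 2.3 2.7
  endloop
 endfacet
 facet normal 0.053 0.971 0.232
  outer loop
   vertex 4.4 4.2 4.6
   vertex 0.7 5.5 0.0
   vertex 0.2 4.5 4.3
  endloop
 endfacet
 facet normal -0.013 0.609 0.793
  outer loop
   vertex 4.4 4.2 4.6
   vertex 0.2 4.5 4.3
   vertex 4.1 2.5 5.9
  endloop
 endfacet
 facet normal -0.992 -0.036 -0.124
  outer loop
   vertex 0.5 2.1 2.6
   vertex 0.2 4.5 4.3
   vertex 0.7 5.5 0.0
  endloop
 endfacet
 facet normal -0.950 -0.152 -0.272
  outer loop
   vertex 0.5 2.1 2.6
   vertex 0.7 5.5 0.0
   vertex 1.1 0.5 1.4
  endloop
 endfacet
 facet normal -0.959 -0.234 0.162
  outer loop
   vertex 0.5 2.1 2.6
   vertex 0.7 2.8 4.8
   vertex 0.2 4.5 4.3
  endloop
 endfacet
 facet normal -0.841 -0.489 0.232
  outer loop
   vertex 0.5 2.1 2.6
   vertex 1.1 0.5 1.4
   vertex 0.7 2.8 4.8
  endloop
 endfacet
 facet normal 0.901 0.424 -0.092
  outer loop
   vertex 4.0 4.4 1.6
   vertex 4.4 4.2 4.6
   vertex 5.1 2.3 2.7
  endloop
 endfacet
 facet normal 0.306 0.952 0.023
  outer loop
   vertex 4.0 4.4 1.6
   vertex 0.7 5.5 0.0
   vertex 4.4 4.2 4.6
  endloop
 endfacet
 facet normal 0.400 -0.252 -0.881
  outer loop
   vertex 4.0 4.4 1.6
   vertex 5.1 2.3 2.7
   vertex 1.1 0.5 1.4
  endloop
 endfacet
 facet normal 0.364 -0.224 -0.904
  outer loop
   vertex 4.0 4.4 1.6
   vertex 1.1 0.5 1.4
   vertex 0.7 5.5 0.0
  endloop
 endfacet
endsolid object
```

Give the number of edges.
24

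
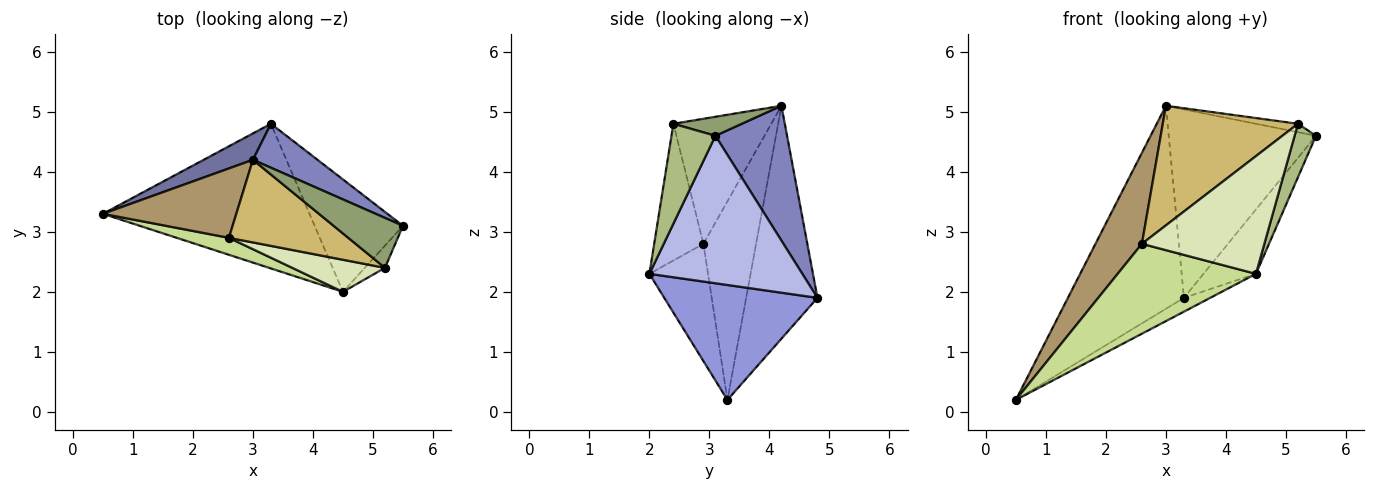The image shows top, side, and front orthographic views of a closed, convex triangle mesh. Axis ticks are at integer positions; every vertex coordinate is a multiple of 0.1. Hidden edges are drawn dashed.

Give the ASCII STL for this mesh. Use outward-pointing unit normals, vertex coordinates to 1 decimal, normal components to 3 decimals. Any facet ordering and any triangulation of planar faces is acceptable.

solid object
 facet normal -0.520 0.847 0.110
  outer loop
   vertex 3.0 4.2 5.1
   vertex 3.3 4.8 1.9
   vertex 0.5 3.3 0.2
  endloop
 endfacet
 facet normal 0.428 0.880 0.205
  outer loop
   vertex 3.0 4.2 5.1
   vertex 5.5 3.1 4.6
   vertex 3.3 4.8 1.9
  endloop
 endfacet
 facet normal 0.484 0.083 -0.871
  outer loop
   vertex 4.5 2.0 2.3
   vertex 0.5 3.3 0.2
   vertex 3.3 4.8 1.9
  endloop
 endfacet
 facet normal 0.823 0.282 -0.493
  outer loop
   vertex 4.5 2.0 2.3
   vertex 3.3 4.8 1.9
   vertex 5.5 3.1 4.6
  endloop
 endfacet
 facet normal 0.261 0.160 0.952
  outer loop
   vertex 5.2 2.4 4.8
   vertex 5.5 3.1 4.6
   vertex 3.0 4.2 5.1
  endloop
 endfacet
 facet normal 0.885 -0.430 -0.179
  outer loop
   vertex 5.2 2.4 4.8
   vertex 4.5 2.0 2.3
   vertex 5.5 3.1 4.6
  endloop
 endfacet
 facet normal -0.385 -0.907 0.171
  outer loop
   vertex 2.6 2.9 2.8
   vertex 0.5 3.3 0.2
   vertex 4.5 2.0 2.3
  endloop
 endfacet
 facet normal -0.362 -0.900 0.245
  outer loop
   vertex 2.6 2.9 2.8
   vertex 4.5 2.0 2.3
   vertex 5.2 2.4 4.8
  endloop
 endfacet
 facet normal -0.670 -0.590 0.450
  outer loop
   vertex 2.6 2.9 2.8
   vertex 3.0 4.2 5.1
   vertex 0.5 3.3 0.2
  endloop
 endfacet
 facet normal -0.512 -0.707 0.488
  outer loop
   vertex 2.6 2.9 2.8
   vertex 5.2 2.4 4.8
   vertex 3.0 4.2 5.1
  endloop
 endfacet
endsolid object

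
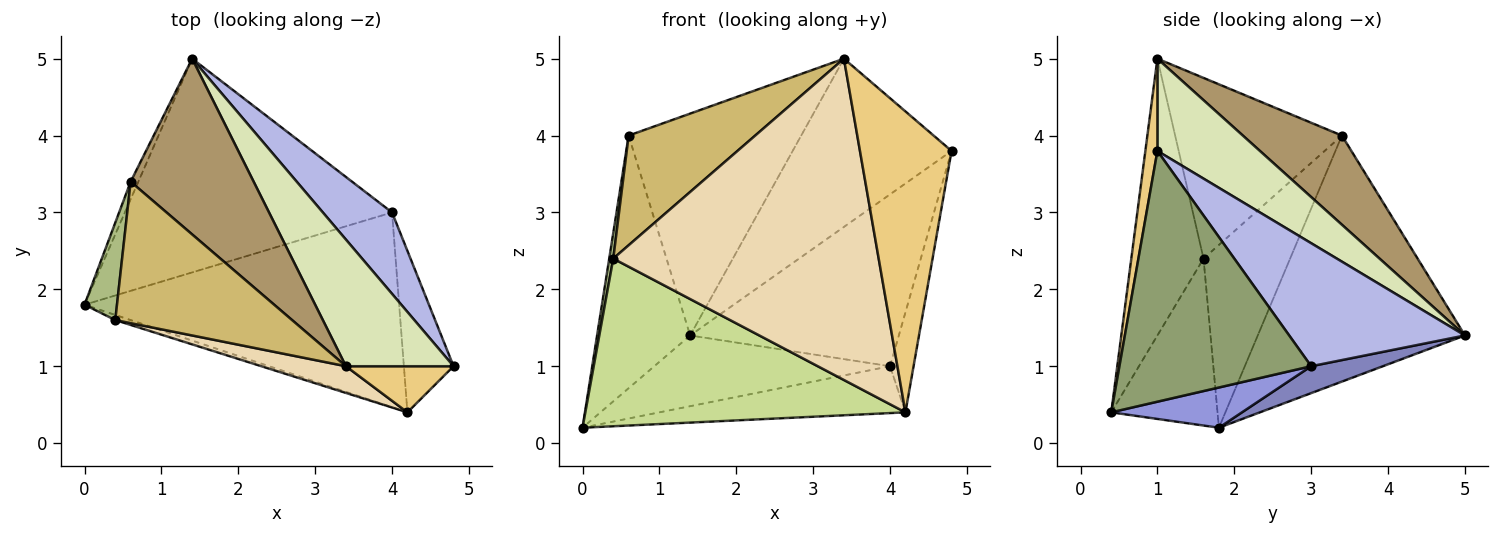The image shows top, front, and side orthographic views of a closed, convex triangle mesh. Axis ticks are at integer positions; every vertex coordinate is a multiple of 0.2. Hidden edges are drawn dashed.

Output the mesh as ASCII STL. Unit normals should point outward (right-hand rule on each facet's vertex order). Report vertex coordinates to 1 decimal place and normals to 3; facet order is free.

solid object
 facet normal -0.912 0.410 -0.028
  outer loop
   vertex 0.6 3.4 4.0
   vertex 1.4 5.0 1.4
   vertex 0.0 1.8 0.2
  endloop
 endfacet
 facet normal 0.095 0.313 -0.945
  outer loop
   vertex 4.0 3.0 1.0
   vertex 0.0 1.8 0.2
   vertex 1.4 5.0 1.4
  endloop
 endfacet
 facet normal 0.123 0.232 -0.965
  outer loop
   vertex 4.0 3.0 1.0
   vertex 4.2 0.4 0.4
   vertex 0.0 1.8 0.2
  endloop
 endfacet
 facet normal 0.606 0.719 0.341
  outer loop
   vertex 4.0 3.0 1.0
   vertex 1.4 5.0 1.4
   vertex 4.8 1.0 3.8
  endloop
 endfacet
 facet normal 0.974 0.119 -0.193
  outer loop
   vertex 4.0 3.0 1.0
   vertex 4.8 1.0 3.8
   vertex 4.2 0.4 0.4
  endloop
 endfacet
 facet normal -0.984 -0.046 0.175
  outer loop
   vertex 0.4 1.6 2.4
   vertex 0.6 3.4 4.0
   vertex 0.0 1.8 0.2
  endloop
 endfacet
 facet normal -0.315 -0.949 -0.029
  outer loop
   vertex 0.4 1.6 2.4
   vertex 0.0 1.8 0.2
   vertex 4.2 0.4 0.4
  endloop
 endfacet
 facet normal 0.458 0.710 0.535
  outer loop
   vertex 3.4 1.0 5.0
   vertex 4.8 1.0 3.8
   vertex 1.4 5.0 1.4
  endloop
 endfacet
 facet normal 0.410 0.715 0.566
  outer loop
   vertex 3.4 1.0 5.0
   vertex 1.4 5.0 1.4
   vertex 0.6 3.4 4.0
  endloop
 endfacet
 facet normal -0.628 -0.477 0.615
  outer loop
   vertex 3.4 1.0 5.0
   vertex 0.6 3.4 4.0
   vertex 0.4 1.6 2.4
  endloop
 endfacet
 facet normal 0.129 -0.980 0.150
  outer loop
   vertex 3.4 1.0 5.0
   vertex 4.2 0.4 0.4
   vertex 4.8 1.0 3.8
  endloop
 endfacet
 facet normal -0.262 -0.962 0.080
  outer loop
   vertex 3.4 1.0 5.0
   vertex 0.4 1.6 2.4
   vertex 4.2 0.4 0.4
  endloop
 endfacet
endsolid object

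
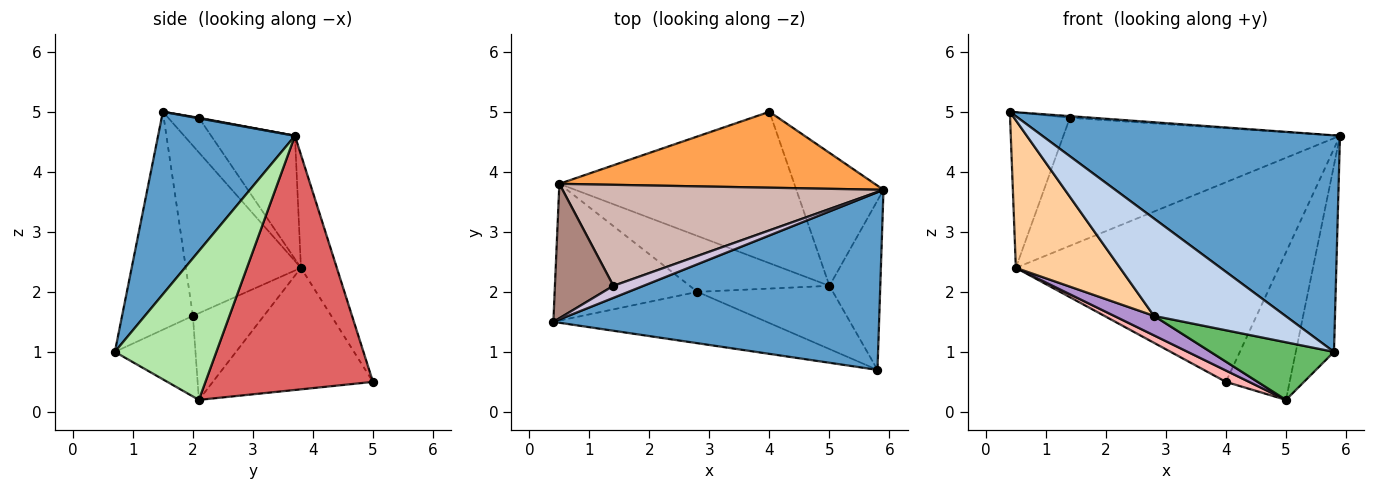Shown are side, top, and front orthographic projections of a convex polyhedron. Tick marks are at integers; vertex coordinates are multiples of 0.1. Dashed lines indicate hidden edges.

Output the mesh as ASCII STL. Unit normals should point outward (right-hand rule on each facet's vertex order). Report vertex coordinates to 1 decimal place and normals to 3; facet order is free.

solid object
 facet normal 0.335 -0.728 0.598
  outer loop
   vertex 5.8 0.7 1.0
   vertex 5.9 3.7 4.6
   vertex 0.4 1.5 5.0
  endloop
 endfacet
 facet normal -0.430 -0.798 -0.421
  outer loop
   vertex 2.8 2.0 1.6
   vertex 5.8 0.7 1.0
   vertex 0.4 1.5 5.0
  endloop
 endfacet
 facet normal -0.126 0.927 0.353
  outer loop
   vertex 0.5 3.8 2.4
   vertex 5.9 3.7 4.6
   vertex 4.0 5.0 0.5
  endloop
 endfacet
 facet normal -0.630 -0.570 -0.528
  outer loop
   vertex 0.5 3.8 2.4
   vertex 2.8 2.0 1.6
   vertex 0.4 1.5 5.0
  endloop
 endfacet
 facet normal -0.403 -0.617 -0.677
  outer loop
   vertex 5.0 2.1 0.2
   vertex 5.8 0.7 1.0
   vertex 2.8 2.0 1.6
  endloop
 endfacet
 facet normal 0.892 0.336 -0.304
  outer loop
   vertex 5.0 2.1 0.2
   vertex 5.9 3.7 4.6
   vertex 5.8 0.7 1.0
  endloop
 endfacet
 facet normal 0.890 0.339 -0.305
  outer loop
   vertex 5.0 2.1 0.2
   vertex 4.0 5.0 0.5
   vertex 5.9 3.7 4.6
  endloop
 endfacet
 facet normal -0.458 -0.066 -0.886
  outer loop
   vertex 5.0 2.1 0.2
   vertex 0.5 3.8 2.4
   vertex 4.0 5.0 0.5
  endloop
 endfacet
 facet normal -0.506 -0.284 -0.815
  outer loop
   vertex 5.0 2.1 0.2
   vertex 2.8 2.0 1.6
   vertex 0.5 3.8 2.4
  endloop
 endfacet
 facet normal 0.018 0.135 0.991
  outer loop
   vertex 1.4 2.1 4.9
   vertex 0.4 1.5 5.0
   vertex 5.9 3.7 4.6
  endloop
 endfacet
 facet normal -0.362 0.705 0.610
  outer loop
   vertex 1.4 2.1 4.9
   vertex 0.5 3.8 2.4
   vertex 0.4 1.5 5.0
  endloop
 endfacet
 facet normal -0.231 0.764 0.603
  outer loop
   vertex 1.4 2.1 4.9
   vertex 5.9 3.7 4.6
   vertex 0.5 3.8 2.4
  endloop
 endfacet
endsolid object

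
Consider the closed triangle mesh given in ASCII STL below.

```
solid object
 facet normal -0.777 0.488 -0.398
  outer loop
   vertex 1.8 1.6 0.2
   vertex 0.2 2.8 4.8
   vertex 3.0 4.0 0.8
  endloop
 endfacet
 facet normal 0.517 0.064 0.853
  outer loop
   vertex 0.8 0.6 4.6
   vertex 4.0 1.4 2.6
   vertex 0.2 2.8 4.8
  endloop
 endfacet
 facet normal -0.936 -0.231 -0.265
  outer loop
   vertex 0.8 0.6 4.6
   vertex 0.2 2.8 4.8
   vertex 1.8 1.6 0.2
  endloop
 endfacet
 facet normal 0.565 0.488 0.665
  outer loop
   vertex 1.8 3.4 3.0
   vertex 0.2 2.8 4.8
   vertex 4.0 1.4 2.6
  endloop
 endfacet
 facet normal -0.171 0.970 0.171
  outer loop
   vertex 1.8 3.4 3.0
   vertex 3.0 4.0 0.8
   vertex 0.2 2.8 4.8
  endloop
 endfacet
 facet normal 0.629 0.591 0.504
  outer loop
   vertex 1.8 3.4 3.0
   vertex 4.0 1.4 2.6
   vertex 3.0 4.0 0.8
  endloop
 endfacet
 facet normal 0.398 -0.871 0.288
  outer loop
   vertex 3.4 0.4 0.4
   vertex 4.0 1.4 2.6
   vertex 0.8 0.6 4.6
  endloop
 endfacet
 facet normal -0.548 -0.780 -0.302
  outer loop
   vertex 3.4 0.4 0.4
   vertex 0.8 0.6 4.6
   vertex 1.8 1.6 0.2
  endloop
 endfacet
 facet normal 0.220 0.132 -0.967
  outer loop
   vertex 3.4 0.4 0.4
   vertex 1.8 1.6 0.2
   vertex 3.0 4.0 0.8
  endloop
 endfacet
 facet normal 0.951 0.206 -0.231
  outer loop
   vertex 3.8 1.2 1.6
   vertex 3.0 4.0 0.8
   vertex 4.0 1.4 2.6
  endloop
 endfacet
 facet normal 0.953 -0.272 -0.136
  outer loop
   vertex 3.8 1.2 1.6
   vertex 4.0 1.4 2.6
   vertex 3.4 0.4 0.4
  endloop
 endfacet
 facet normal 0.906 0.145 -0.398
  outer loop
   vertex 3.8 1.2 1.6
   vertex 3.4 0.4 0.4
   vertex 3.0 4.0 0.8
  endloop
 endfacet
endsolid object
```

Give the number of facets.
12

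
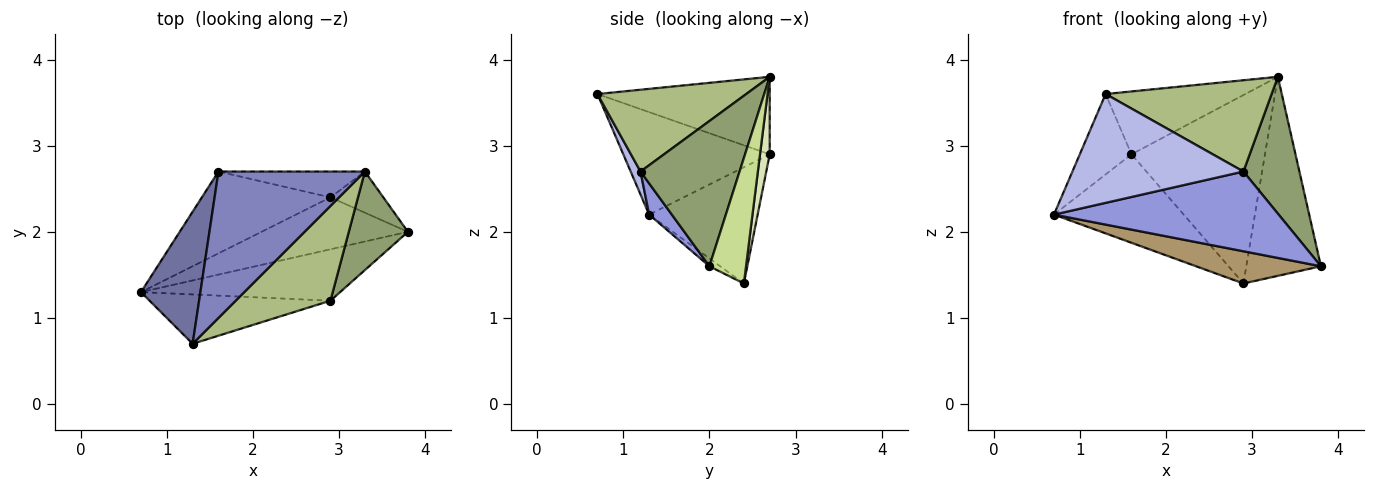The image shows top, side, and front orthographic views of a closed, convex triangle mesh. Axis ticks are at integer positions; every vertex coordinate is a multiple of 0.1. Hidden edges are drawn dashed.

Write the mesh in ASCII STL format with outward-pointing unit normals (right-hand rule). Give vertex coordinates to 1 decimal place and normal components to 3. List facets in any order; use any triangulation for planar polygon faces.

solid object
 facet normal -0.827 0.292 0.480
  outer loop
   vertex 1.6 2.7 2.9
   vertex 0.7 1.3 2.2
   vertex 1.3 0.7 3.6
  endloop
 endfacet
 facet normal -0.437 0.355 0.826
  outer loop
   vertex 1.6 2.7 2.9
   vertex 1.3 0.7 3.6
   vertex 3.3 2.7 3.8
  endloop
 endfacet
 facet normal 0.085 -0.837 -0.540
  outer loop
   vertex 2.9 1.2 2.7
   vertex 0.7 1.3 2.2
   vertex 3.8 2.0 1.6
  endloop
 endfacet
 facet normal 0.052 -0.910 -0.412
  outer loop
   vertex 2.9 1.2 2.7
   vertex 1.3 0.7 3.6
   vertex 0.7 1.3 2.2
  endloop
 endfacet
 facet normal 0.821 -0.464 0.334
  outer loop
   vertex 2.9 1.2 2.7
   vertex 3.8 2.0 1.6
   vertex 3.3 2.7 3.8
  endloop
 endfacet
 facet normal 0.528 -0.589 0.611
  outer loop
   vertex 2.9 1.2 2.7
   vertex 3.3 2.7 3.8
   vertex 1.3 0.7 3.6
  endloop
 endfacet
 facet normal 0.433 0.883 -0.182
  outer loop
   vertex 2.9 2.4 1.4
   vertex 3.3 2.7 3.8
   vertex 3.8 2.0 1.6
  endloop
 endfacet
 facet normal 0.072 0.988 -0.135
  outer loop
   vertex 2.9 2.4 1.4
   vertex 1.6 2.7 2.9
   vertex 3.3 2.7 3.8
  endloop
 endfacet
 facet normal -0.045 -0.527 -0.849
  outer loop
   vertex 2.9 2.4 1.4
   vertex 3.8 2.0 1.6
   vertex 0.7 1.3 2.2
  endloop
 endfacet
 facet normal -0.523 0.626 -0.579
  outer loop
   vertex 2.9 2.4 1.4
   vertex 0.7 1.3 2.2
   vertex 1.6 2.7 2.9
  endloop
 endfacet
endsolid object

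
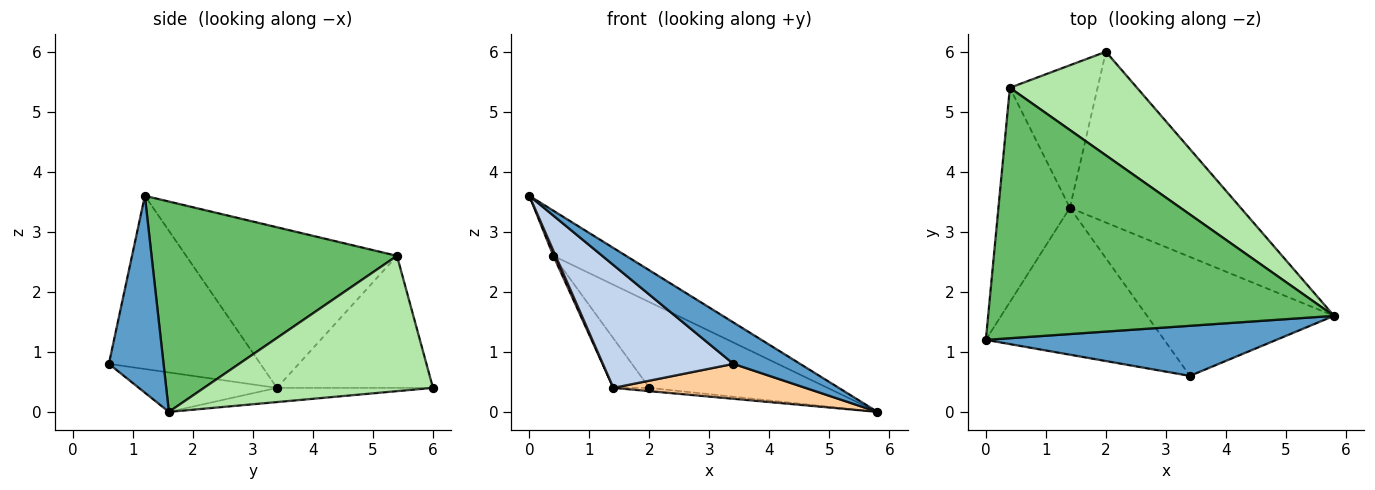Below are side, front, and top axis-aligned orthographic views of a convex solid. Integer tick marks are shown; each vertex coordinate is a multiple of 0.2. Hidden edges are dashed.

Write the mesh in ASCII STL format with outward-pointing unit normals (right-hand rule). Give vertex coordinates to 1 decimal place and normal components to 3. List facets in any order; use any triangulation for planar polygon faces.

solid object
 facet normal 0.463 -0.565 0.683
  outer loop
   vertex 3.4 0.6 0.8
   vertex 5.8 1.6 0.0
   vertex 0.0 1.2 3.6
  endloop
 endfacet
 facet normal -0.597 -0.515 -0.615
  outer loop
   vertex 1.4 3.4 0.4
   vertex 3.4 0.6 0.8
   vertex 0.0 1.2 3.6
  endloop
 endfacet
 facet normal -0.083 0.019 -0.996
  outer loop
   vertex 1.4 3.4 0.4
   vertex 2.0 6.0 0.4
   vertex 5.8 1.6 0.0
  endloop
 endfacet
 facet normal -0.198 -0.276 -0.940
  outer loop
   vertex 1.4 3.4 0.4
   vertex 5.8 1.6 0.0
   vertex 3.4 0.6 0.8
  endloop
 endfacet
 facet normal 0.514 0.152 0.844
  outer loop
   vertex 0.4 5.4 2.6
   vertex 0.0 1.2 3.6
   vertex 5.8 1.6 0.0
  endloop
 endfacet
 facet normal 0.634 0.493 0.596
  outer loop
   vertex 0.4 5.4 2.6
   vertex 5.8 1.6 0.0
   vertex 2.0 6.0 0.4
  endloop
 endfacet
 facet normal -0.914 -0.010 -0.406
  outer loop
   vertex 0.4 5.4 2.6
   vertex 1.4 3.4 0.4
   vertex 0.0 1.2 3.6
  endloop
 endfacet
 facet normal -0.818 0.189 -0.543
  outer loop
   vertex 0.4 5.4 2.6
   vertex 2.0 6.0 0.4
   vertex 1.4 3.4 0.4
  endloop
 endfacet
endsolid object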